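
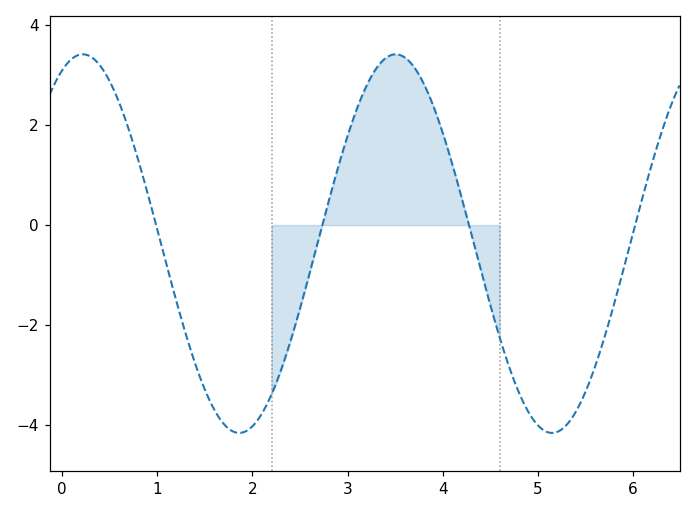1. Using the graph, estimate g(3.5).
3.41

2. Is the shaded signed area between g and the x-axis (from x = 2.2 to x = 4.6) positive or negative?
positive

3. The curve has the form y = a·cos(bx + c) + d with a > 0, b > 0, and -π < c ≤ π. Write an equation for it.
y = 3.78cos(1.91x - 0.412) - 0.37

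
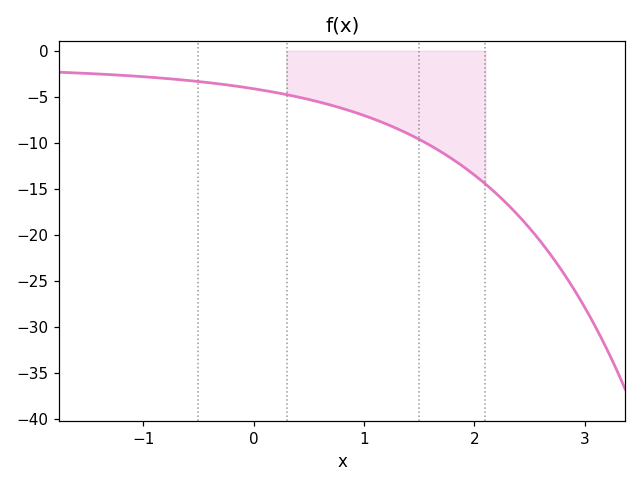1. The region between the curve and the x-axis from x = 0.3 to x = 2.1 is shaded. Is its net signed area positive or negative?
negative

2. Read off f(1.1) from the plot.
-7.46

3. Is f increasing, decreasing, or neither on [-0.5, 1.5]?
decreasing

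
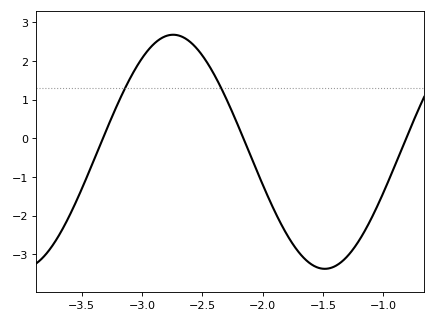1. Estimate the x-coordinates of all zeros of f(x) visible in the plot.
-3.32, -2.16, -0.81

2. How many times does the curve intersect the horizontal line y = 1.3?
2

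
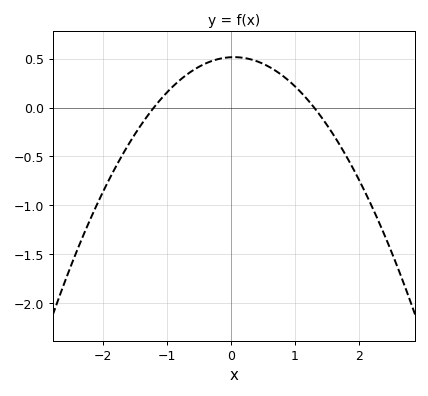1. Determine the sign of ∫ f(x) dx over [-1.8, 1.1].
positive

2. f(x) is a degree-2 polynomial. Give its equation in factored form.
y = -0.33(x + 1.2)(x - 1.3)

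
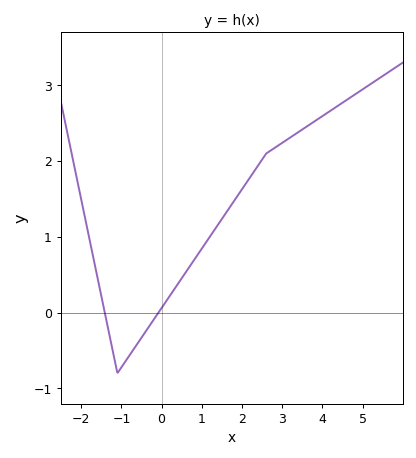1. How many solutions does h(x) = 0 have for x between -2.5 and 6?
2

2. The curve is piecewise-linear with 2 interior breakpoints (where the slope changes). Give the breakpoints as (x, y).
(-1.1, -0.8); (2.6, 2.1)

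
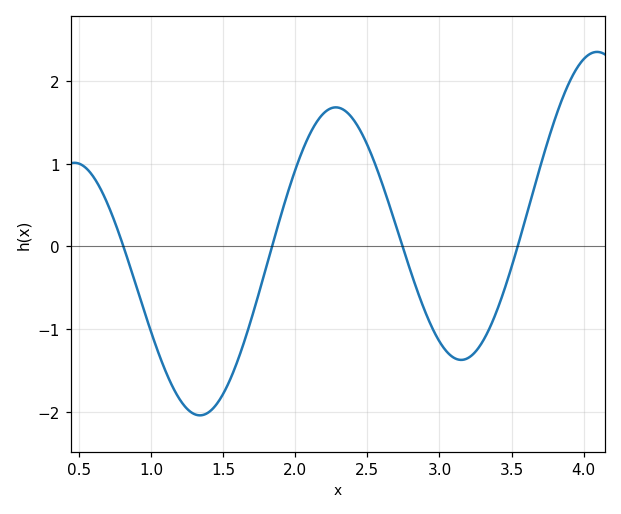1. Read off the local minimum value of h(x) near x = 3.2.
-1.37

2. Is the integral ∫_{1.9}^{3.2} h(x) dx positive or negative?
positive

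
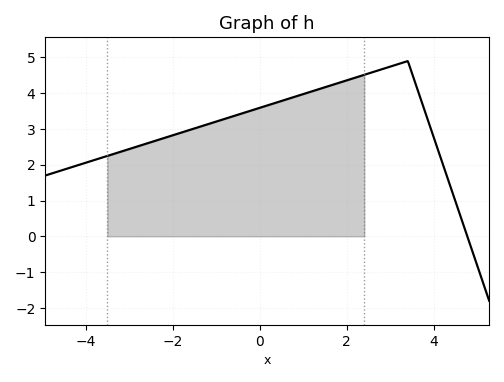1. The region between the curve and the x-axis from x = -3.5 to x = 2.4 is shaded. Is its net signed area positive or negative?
positive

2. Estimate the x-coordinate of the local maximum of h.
3.4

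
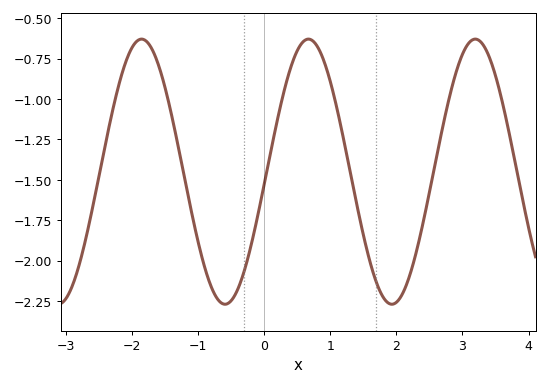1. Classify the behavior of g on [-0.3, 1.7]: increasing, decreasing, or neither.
neither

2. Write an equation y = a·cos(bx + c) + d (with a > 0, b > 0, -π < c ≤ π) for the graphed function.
y = 0.82cos(2.49x - 1.67) - 1.45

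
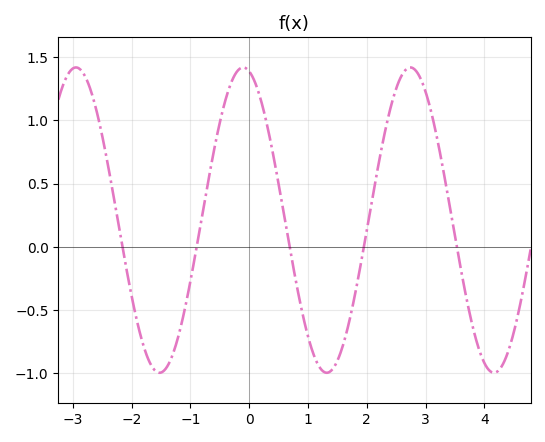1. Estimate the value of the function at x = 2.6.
1.36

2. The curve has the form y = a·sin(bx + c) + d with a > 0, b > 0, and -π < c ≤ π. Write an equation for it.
y = 1.21sin(2.21x + 1.8) + 0.21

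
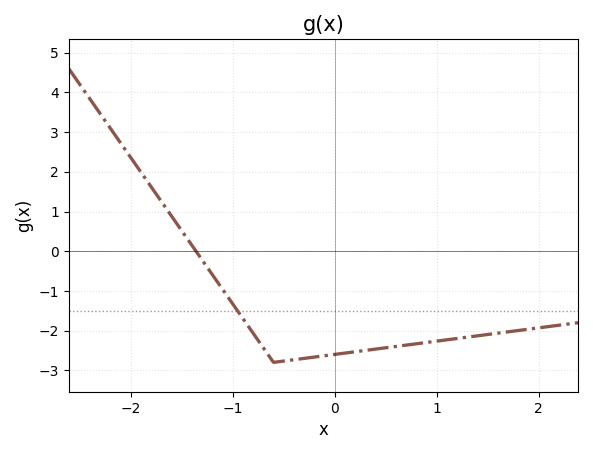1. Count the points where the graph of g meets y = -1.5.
1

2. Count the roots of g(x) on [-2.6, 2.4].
1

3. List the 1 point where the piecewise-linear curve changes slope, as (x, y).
(-0.6, -2.8)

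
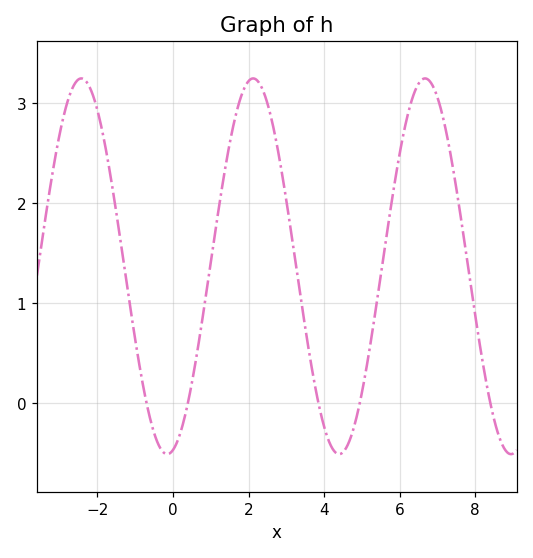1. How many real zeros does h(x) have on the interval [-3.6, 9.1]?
5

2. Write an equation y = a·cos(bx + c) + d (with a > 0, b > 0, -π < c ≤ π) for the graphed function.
y = 1.88cos(1.38x - 2.93) + 1.37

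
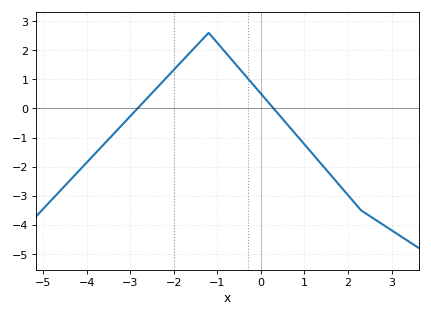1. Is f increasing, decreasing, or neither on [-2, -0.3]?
neither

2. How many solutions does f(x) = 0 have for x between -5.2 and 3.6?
2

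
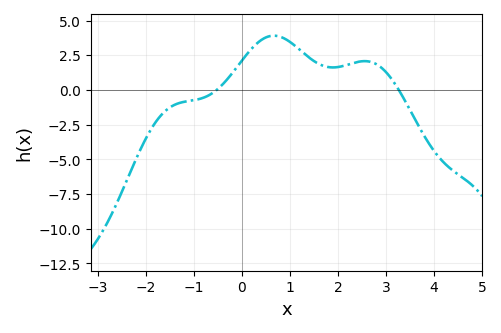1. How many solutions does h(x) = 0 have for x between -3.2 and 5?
2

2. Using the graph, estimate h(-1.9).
-2.87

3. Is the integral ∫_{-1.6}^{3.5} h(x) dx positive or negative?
positive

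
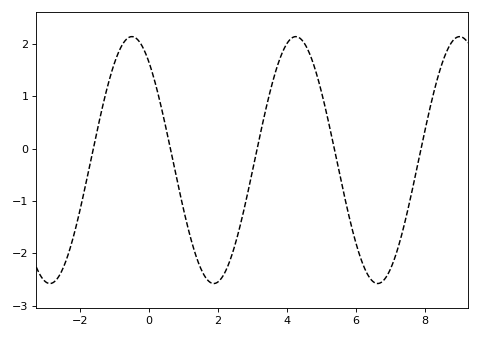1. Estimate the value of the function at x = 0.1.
1.44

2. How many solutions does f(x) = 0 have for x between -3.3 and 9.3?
5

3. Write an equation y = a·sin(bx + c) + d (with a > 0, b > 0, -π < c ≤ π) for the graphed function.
y = 2.36sin(1.32x + 2.23) - 0.22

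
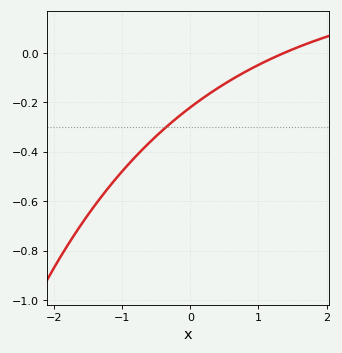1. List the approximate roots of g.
1.38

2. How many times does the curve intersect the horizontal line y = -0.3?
1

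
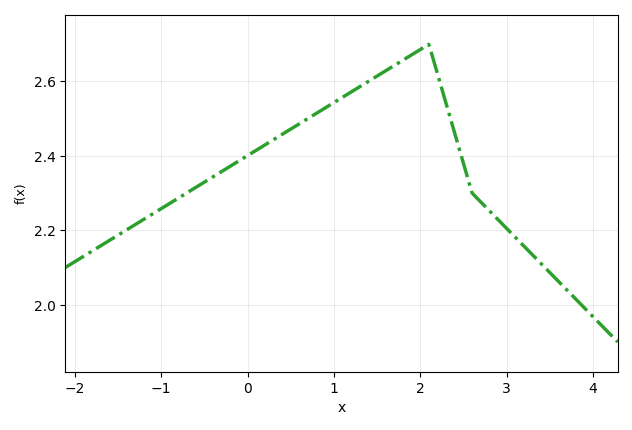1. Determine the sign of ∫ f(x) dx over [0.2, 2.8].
positive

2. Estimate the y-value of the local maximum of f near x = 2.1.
2.7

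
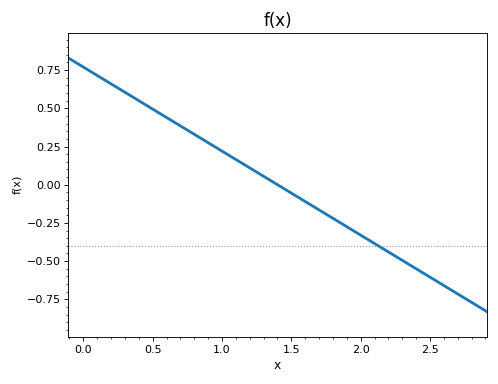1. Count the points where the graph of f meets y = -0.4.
1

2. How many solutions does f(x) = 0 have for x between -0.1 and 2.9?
1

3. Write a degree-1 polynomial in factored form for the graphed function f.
y = -0.55(x - 1.4)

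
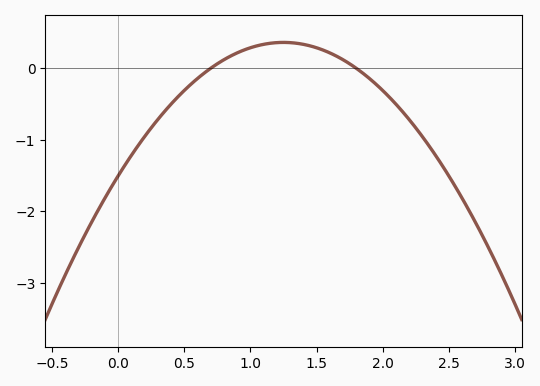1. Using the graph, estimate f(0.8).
0.119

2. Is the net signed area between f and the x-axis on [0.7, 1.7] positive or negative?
positive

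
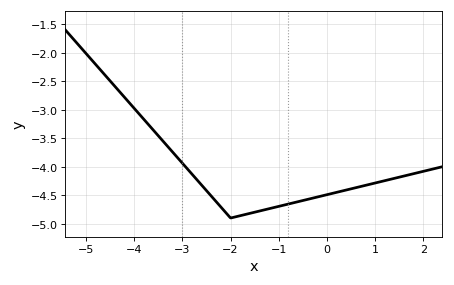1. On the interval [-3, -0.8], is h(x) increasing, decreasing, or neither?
neither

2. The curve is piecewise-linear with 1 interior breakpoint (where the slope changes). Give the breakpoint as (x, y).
(-2, -4.9)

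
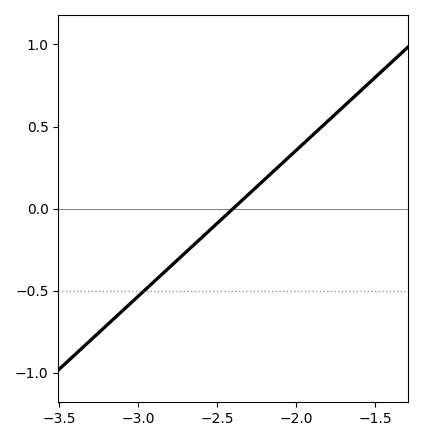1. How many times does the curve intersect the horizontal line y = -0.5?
1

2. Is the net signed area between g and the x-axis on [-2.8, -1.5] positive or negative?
positive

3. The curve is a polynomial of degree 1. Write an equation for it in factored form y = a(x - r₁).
y = 0.89(x + 2.4)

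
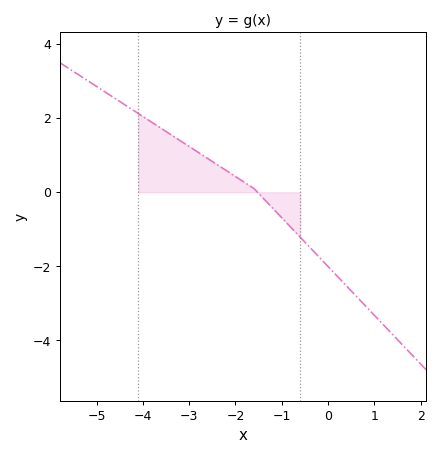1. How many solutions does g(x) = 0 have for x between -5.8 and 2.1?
1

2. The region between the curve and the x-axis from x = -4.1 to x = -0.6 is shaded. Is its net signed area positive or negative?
positive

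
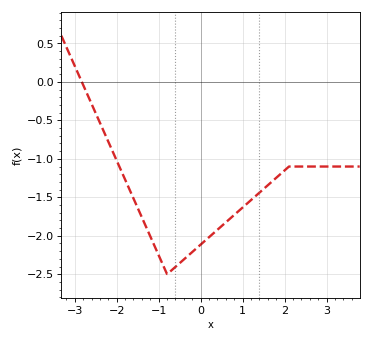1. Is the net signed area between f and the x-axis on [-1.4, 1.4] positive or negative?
negative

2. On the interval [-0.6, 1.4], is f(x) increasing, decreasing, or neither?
increasing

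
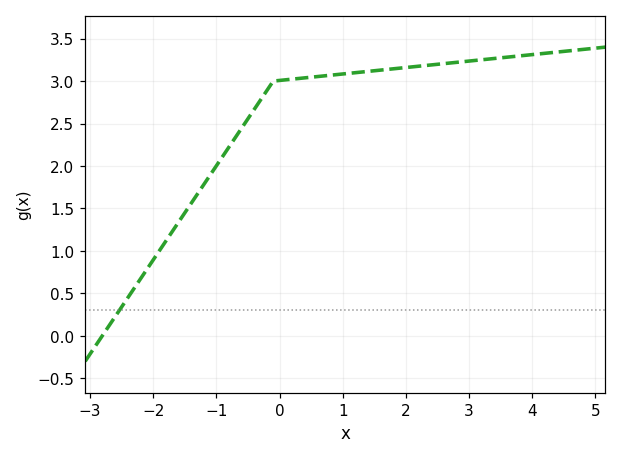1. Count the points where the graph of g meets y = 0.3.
1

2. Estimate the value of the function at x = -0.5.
2.56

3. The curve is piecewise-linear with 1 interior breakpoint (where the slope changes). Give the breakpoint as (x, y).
(-0.1, 3)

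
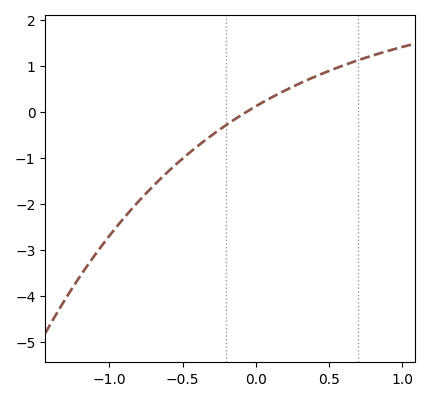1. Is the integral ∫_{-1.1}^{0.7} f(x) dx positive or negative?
negative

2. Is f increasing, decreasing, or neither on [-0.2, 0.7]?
increasing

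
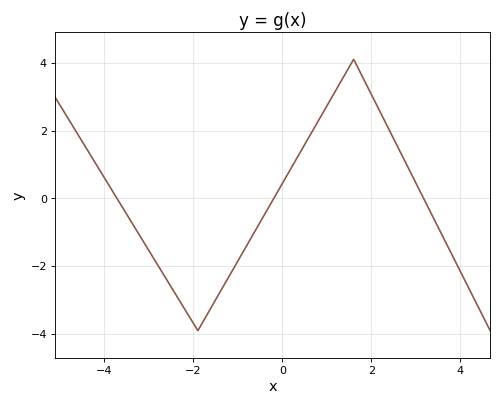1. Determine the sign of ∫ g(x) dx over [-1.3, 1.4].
positive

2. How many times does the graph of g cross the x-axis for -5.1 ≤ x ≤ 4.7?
3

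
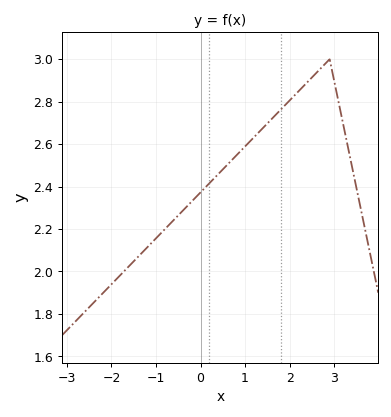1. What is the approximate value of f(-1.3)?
2.09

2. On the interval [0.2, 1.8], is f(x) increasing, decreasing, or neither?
increasing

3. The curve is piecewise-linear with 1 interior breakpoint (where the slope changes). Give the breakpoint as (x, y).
(2.9, 3)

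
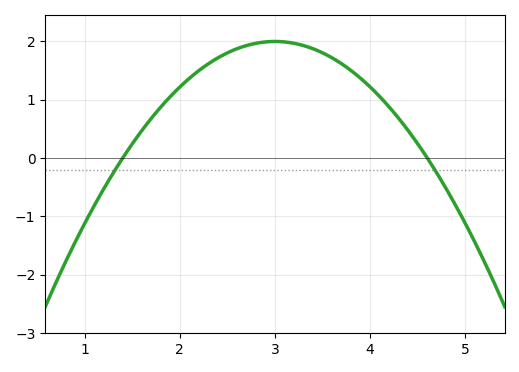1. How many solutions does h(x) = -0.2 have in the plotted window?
2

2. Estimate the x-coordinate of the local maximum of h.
3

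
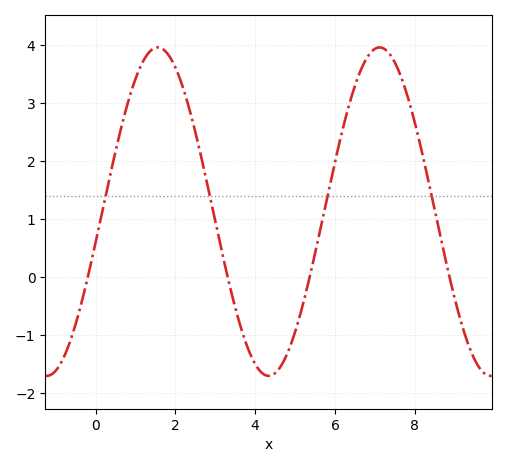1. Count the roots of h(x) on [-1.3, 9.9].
4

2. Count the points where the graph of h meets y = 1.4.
4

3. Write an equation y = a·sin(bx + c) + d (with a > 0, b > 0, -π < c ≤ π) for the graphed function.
y = 2.83sin(1.13x - 0.19) + 1.13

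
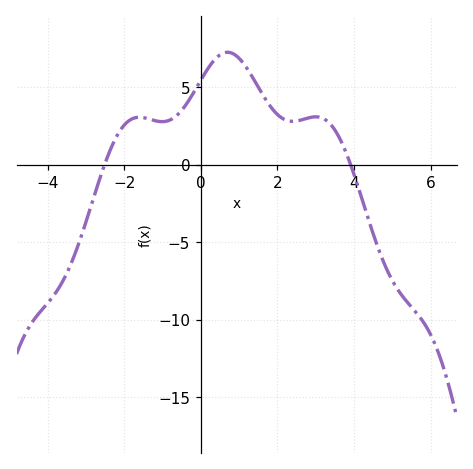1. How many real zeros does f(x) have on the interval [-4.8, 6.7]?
2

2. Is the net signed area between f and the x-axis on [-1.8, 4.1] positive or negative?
positive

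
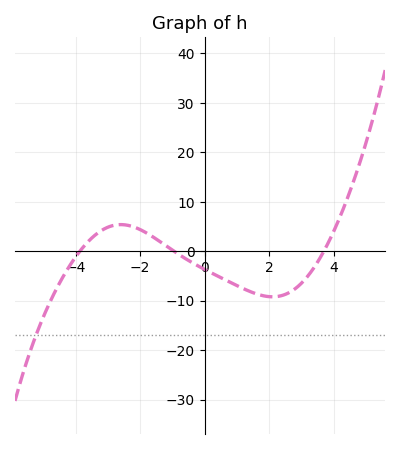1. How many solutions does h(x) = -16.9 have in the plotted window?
1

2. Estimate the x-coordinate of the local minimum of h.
2.1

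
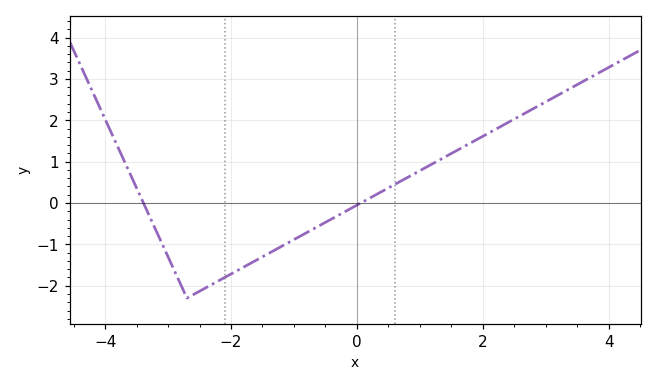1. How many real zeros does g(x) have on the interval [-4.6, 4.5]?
2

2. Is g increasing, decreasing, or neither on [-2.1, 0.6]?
increasing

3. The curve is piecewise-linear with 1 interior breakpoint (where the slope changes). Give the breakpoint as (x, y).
(-2.7, -2.3)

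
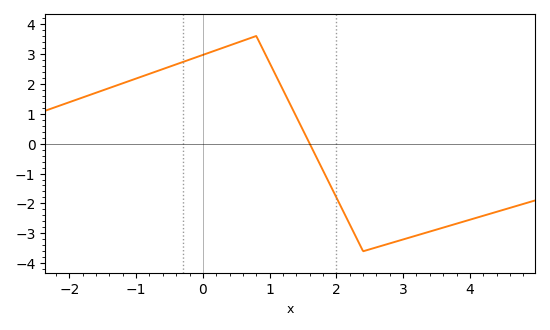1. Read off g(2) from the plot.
-1.8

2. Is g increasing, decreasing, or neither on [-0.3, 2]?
neither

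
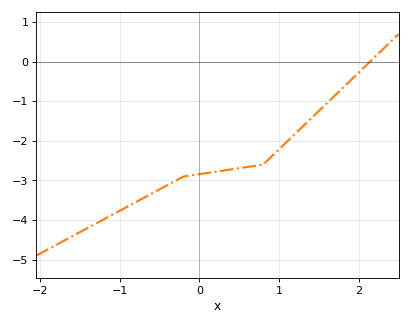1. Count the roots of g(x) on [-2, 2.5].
1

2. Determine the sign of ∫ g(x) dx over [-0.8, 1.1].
negative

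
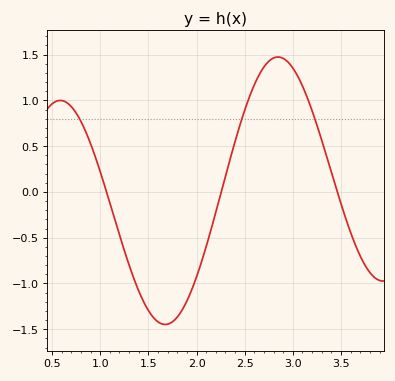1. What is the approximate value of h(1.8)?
-1.37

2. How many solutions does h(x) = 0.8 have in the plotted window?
3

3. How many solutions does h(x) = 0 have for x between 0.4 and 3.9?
3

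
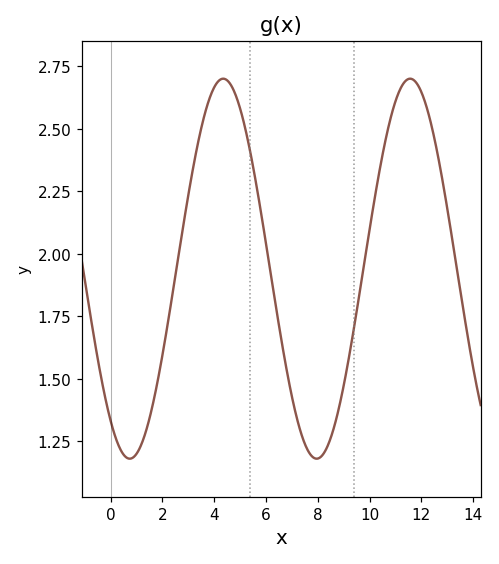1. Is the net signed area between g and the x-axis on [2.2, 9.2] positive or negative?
positive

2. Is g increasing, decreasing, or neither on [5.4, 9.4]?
neither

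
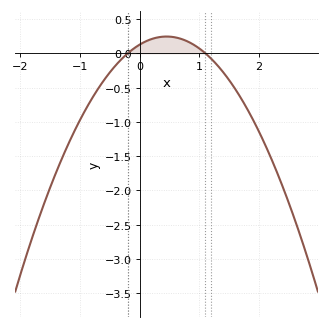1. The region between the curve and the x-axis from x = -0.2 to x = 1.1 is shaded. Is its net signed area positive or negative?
positive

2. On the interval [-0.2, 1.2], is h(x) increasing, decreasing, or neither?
neither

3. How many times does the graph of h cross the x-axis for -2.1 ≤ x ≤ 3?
2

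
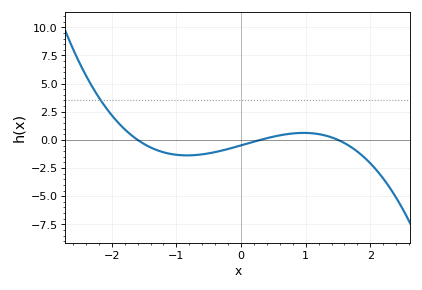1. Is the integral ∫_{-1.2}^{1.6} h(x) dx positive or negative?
negative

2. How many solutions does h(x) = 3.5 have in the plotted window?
1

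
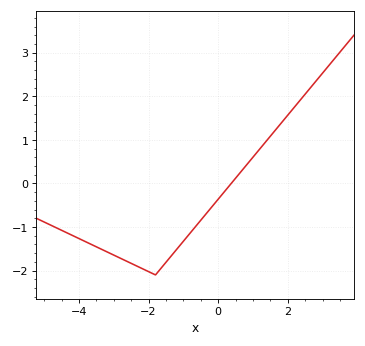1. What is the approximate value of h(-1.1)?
-1.4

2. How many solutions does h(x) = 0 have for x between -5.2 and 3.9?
1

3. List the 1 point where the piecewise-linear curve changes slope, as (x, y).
(-1.8, -2.1)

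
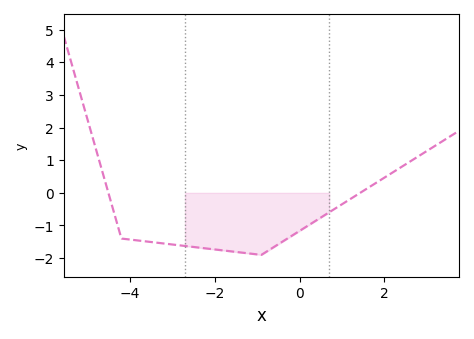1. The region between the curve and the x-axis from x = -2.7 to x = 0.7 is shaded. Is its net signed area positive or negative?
negative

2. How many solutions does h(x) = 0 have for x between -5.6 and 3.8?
2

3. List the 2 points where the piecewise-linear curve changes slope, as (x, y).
(-4.2, -1.4); (-0.9, -1.9)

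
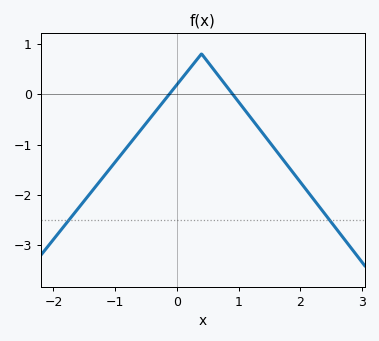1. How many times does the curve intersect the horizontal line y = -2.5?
2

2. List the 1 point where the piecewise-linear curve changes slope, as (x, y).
(0.4, 0.8)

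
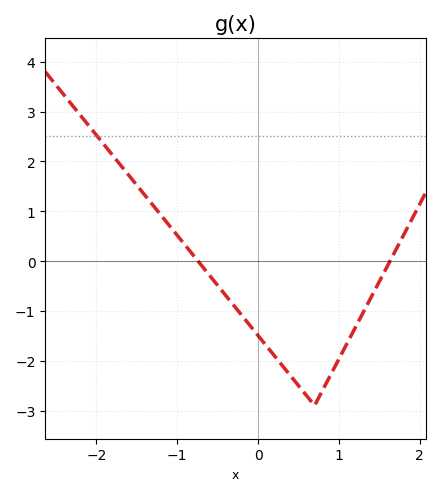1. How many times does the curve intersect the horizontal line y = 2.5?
1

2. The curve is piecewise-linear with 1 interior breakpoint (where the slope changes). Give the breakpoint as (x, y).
(0.7, -2.9)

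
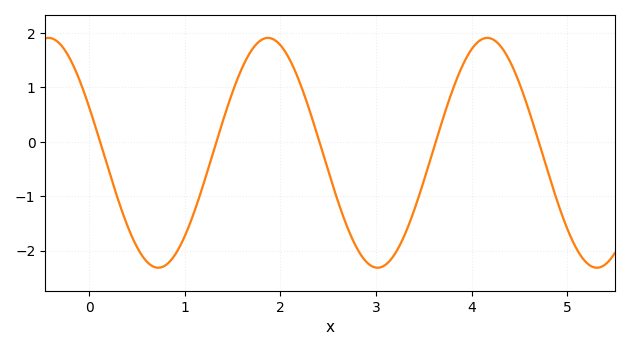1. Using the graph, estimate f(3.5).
-0.7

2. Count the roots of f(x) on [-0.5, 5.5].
5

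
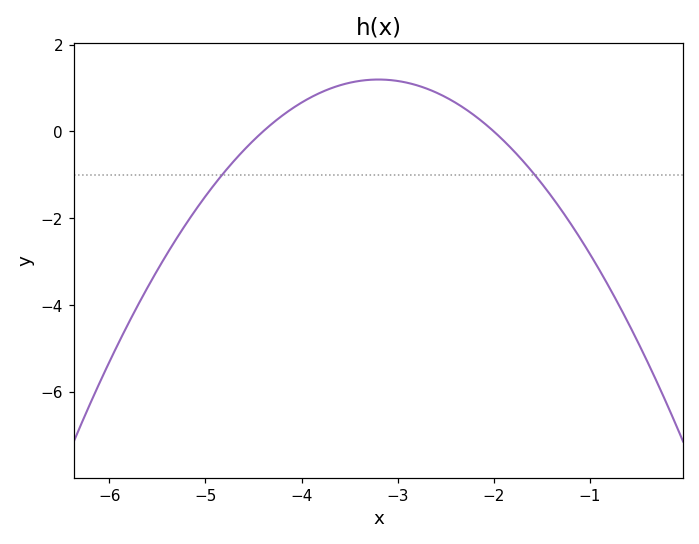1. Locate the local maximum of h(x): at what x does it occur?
-3.2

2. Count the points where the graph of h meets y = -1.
2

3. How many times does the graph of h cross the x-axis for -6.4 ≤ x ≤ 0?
2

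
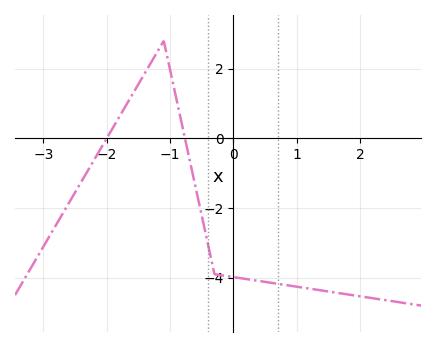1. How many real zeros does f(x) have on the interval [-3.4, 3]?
2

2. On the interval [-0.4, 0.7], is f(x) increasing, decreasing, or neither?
decreasing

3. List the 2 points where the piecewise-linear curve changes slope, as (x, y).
(-1.1, 2.8); (-0.3, -3.9)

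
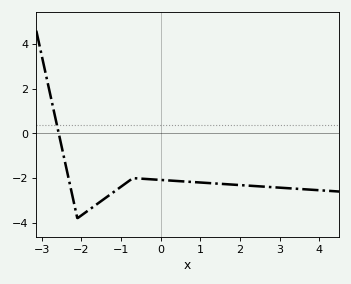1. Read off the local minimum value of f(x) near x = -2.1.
-3.8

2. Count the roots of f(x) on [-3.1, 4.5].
1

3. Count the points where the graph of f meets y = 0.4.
1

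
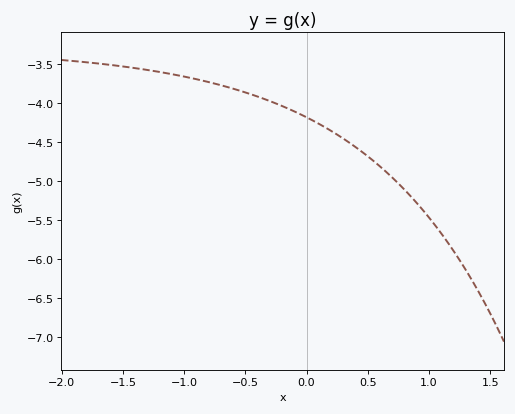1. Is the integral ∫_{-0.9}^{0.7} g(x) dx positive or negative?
negative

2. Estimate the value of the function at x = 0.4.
-4.56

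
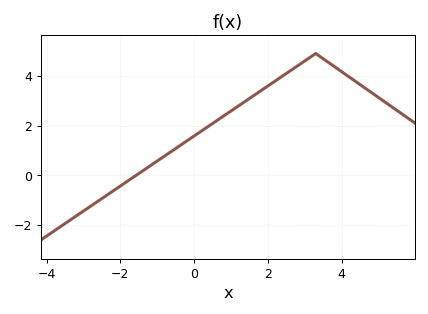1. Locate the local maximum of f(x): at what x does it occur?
3.2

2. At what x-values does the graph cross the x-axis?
-1.6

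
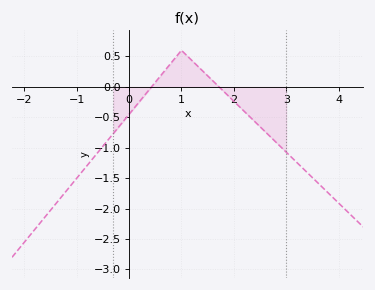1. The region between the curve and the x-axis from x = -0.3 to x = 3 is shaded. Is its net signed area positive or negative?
negative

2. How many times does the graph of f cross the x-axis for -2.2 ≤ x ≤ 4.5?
2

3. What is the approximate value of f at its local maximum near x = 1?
0.6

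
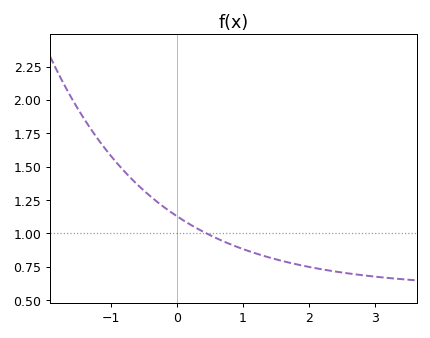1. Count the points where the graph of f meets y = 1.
1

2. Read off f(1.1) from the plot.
0.866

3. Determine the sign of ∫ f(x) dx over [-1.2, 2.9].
positive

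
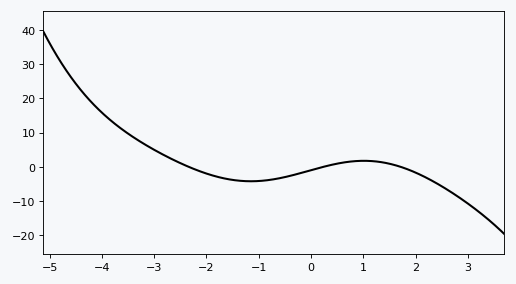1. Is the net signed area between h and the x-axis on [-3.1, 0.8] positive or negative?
negative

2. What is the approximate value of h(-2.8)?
3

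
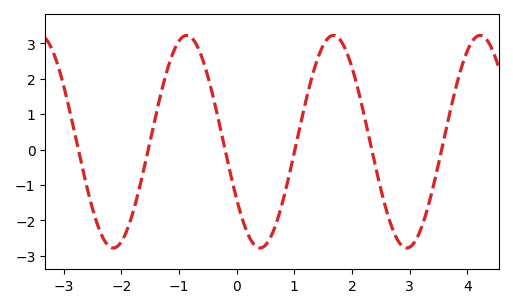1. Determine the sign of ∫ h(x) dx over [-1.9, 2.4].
positive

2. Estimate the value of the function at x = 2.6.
-1.7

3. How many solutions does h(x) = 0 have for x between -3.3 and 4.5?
6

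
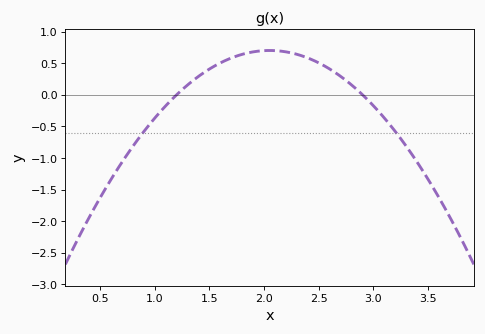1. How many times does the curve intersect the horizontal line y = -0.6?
2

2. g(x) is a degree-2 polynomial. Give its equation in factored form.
y = -0.97(x - 1.2)(x - 2.9)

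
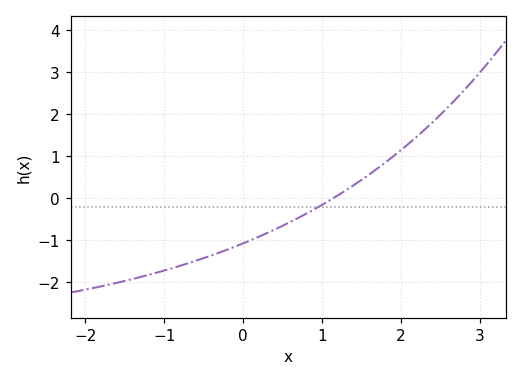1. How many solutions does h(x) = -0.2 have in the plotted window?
1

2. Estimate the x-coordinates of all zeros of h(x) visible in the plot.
1.1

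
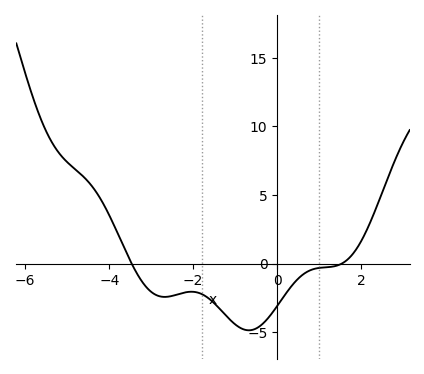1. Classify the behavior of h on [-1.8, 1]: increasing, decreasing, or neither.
neither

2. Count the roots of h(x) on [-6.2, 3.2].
2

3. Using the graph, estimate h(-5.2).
8.08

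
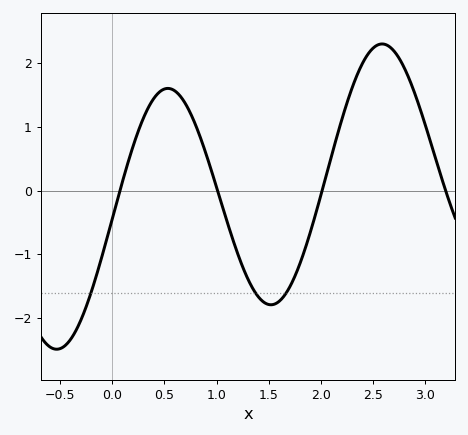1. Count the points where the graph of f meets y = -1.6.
3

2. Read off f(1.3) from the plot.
-1.4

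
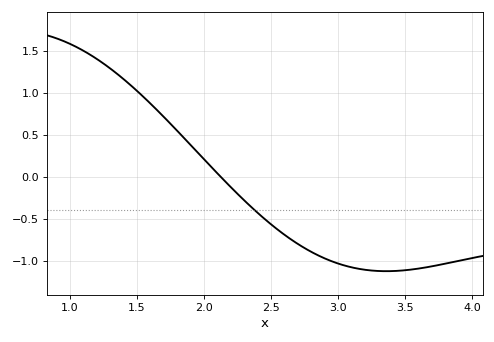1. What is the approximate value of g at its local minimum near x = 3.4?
-1.12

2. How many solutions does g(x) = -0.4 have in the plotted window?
1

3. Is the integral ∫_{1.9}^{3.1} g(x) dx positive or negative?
negative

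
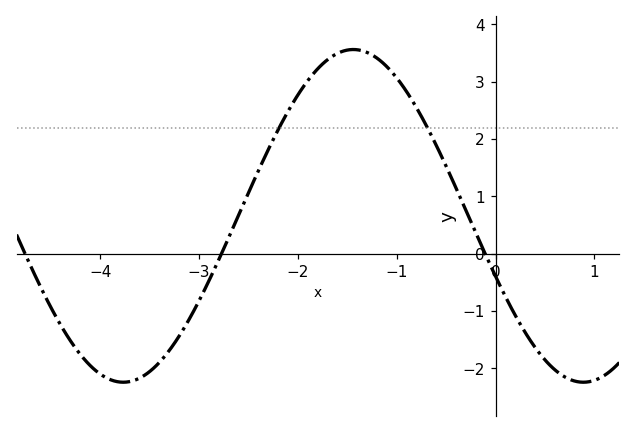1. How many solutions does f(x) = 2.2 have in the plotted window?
2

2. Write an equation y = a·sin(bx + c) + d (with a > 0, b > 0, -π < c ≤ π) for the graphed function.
y = 2.9sin(1.4x - 2.8) + 0.66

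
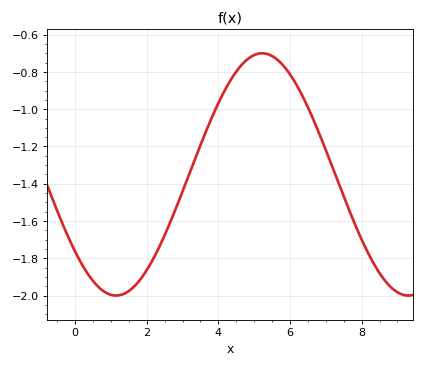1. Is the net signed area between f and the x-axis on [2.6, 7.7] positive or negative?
negative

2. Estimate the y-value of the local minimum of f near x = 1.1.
-2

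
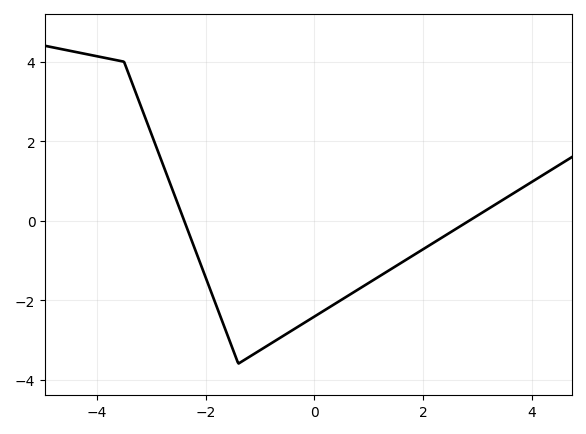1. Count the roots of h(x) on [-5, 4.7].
2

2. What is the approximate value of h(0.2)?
-2.2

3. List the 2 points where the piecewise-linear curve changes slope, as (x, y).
(-3.5, 4); (-1.4, -3.6)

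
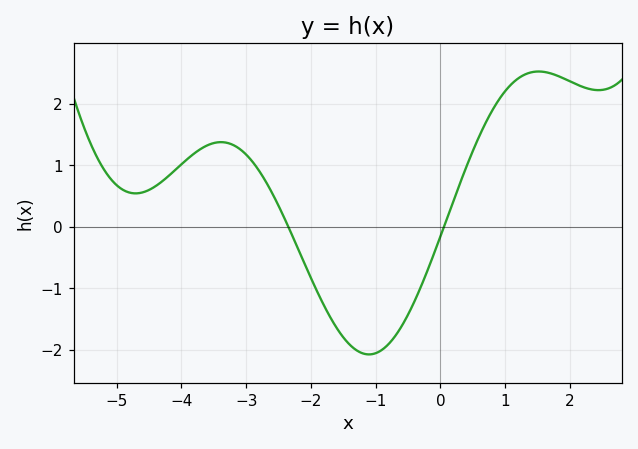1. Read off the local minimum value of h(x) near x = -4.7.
0.545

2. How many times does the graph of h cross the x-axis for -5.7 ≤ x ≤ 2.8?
2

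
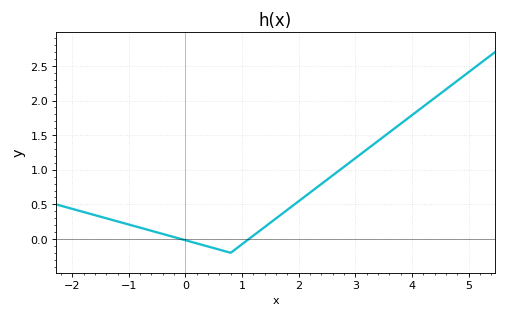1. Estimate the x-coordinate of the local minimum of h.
0.8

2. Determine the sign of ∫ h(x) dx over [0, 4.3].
positive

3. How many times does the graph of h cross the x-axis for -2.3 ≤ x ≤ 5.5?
2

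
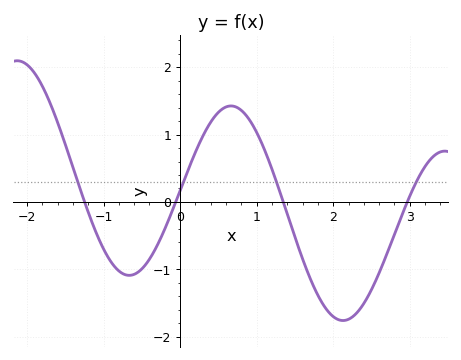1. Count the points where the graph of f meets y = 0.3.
4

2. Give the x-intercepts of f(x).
-1.2, -0.1, 1.3, 3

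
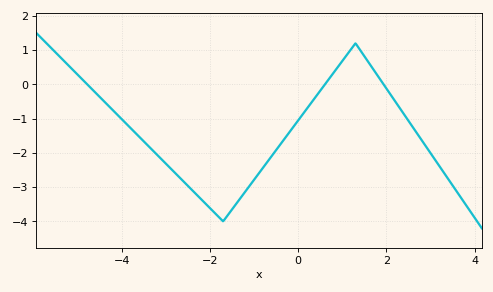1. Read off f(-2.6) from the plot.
-2.8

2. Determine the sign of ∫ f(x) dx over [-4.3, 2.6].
negative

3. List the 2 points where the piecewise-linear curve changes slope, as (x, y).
(-1.7, -4); (1.3, 1.2)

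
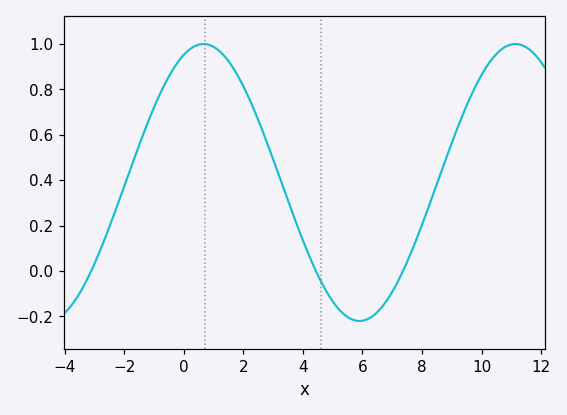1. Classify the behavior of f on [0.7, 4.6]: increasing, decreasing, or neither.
decreasing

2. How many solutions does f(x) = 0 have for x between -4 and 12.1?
3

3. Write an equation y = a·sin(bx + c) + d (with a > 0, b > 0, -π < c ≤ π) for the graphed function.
y = 0.61sin(0.6x + 1.17) + 0.39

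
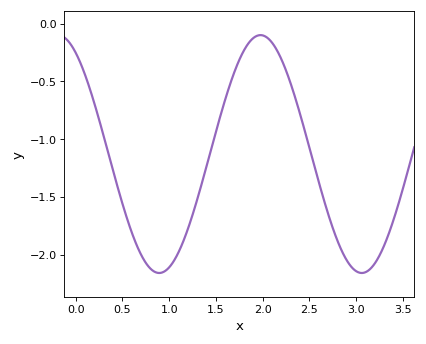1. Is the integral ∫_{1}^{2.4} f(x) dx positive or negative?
negative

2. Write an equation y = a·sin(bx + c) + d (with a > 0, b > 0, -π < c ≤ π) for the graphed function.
y = 1.03sin(2.9x + 2.12) - 1.13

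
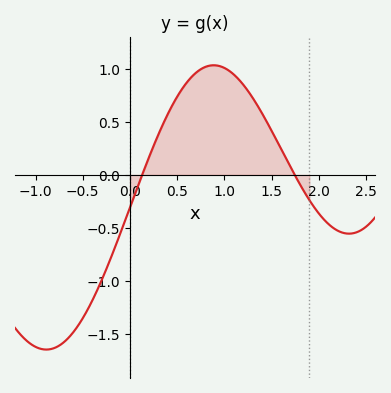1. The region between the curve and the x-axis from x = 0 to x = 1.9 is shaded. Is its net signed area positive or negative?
positive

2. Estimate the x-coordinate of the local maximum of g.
0.9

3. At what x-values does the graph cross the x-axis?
0.1, 1.7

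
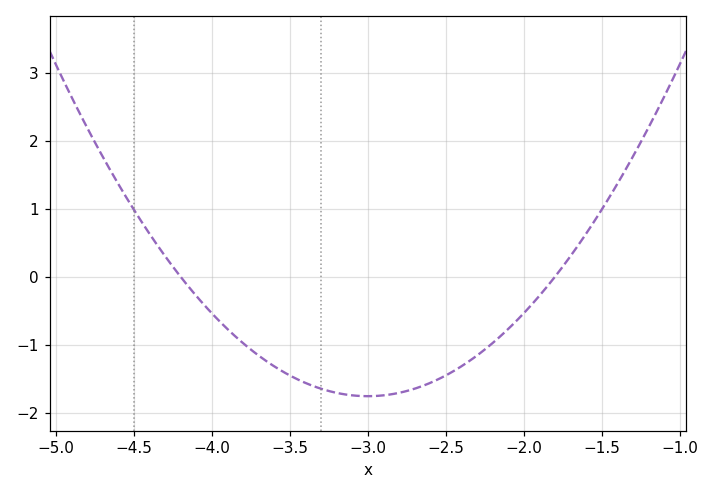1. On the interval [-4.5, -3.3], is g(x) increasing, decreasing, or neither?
decreasing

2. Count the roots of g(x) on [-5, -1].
2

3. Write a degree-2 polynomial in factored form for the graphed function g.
y = 1.22(x + 4.2)(x + 1.8)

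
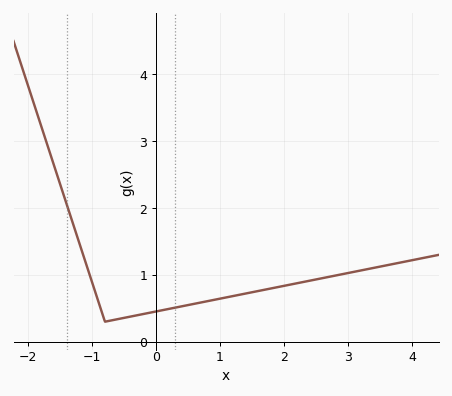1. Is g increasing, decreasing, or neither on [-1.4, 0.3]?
neither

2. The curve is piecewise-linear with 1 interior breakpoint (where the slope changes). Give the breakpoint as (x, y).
(-0.8, 0.3)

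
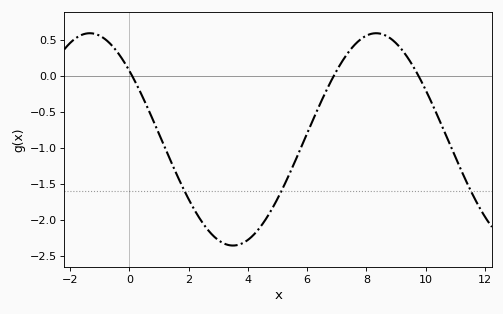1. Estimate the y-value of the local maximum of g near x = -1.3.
0.59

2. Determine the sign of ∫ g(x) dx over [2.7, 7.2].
negative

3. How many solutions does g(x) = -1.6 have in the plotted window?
3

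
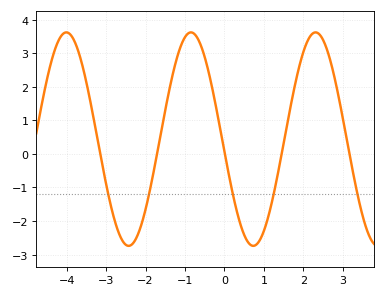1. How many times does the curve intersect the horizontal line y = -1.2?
5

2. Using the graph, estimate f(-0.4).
2.43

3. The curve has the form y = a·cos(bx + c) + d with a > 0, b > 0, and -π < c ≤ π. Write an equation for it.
y = 3.18cos(1.99x + 1.69) + 0.44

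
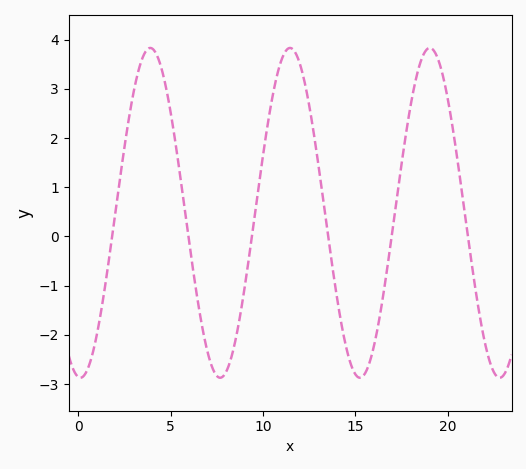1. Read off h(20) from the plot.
2.81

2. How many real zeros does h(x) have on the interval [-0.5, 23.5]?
6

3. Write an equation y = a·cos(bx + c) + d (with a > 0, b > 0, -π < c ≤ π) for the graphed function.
y = 3.35cos(0.83x + 3.05) + 0.48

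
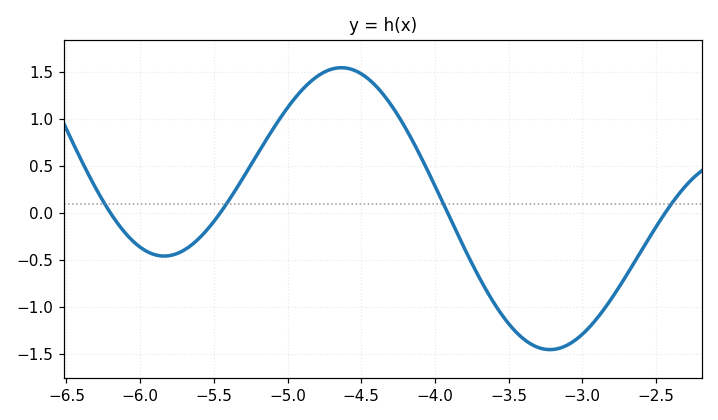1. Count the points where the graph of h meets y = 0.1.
4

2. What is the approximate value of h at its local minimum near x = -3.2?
-1.45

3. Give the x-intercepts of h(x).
-6.2, -5.46, -3.91, -2.44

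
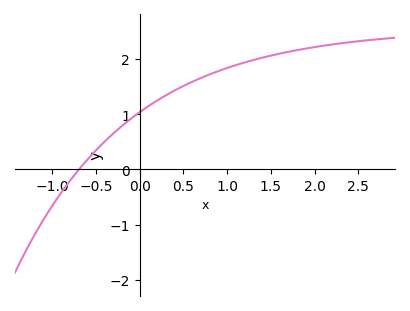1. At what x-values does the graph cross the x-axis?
-0.7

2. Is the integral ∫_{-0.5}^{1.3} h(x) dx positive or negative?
positive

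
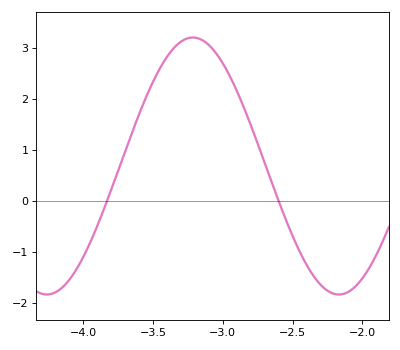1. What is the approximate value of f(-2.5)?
-0.678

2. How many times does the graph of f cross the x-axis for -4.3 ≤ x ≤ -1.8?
2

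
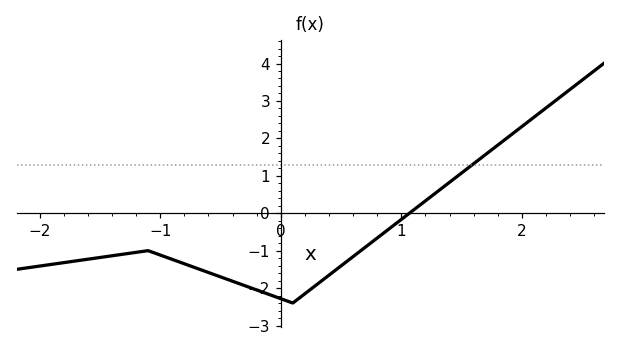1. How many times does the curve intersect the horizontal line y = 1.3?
1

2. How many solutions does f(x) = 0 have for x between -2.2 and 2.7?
1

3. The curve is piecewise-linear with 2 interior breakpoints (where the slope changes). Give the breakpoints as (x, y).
(-1.1, -1); (0.1, -2.4)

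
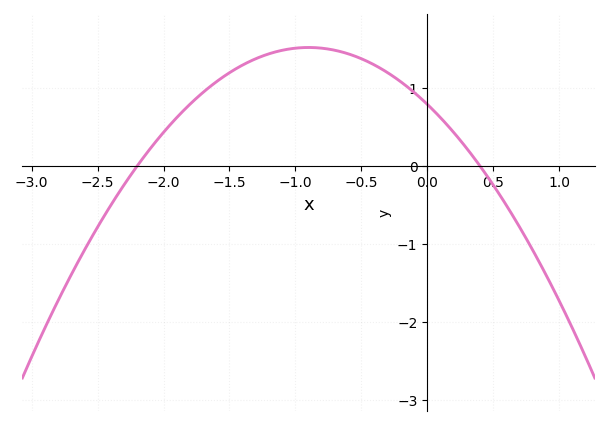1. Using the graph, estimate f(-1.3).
1.38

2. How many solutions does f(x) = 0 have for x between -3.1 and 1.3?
2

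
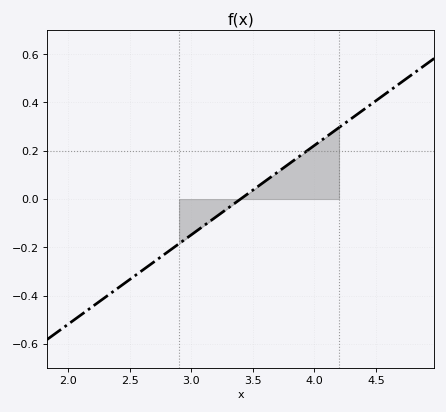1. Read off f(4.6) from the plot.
0.44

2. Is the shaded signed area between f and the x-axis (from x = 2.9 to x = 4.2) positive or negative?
positive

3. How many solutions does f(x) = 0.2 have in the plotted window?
1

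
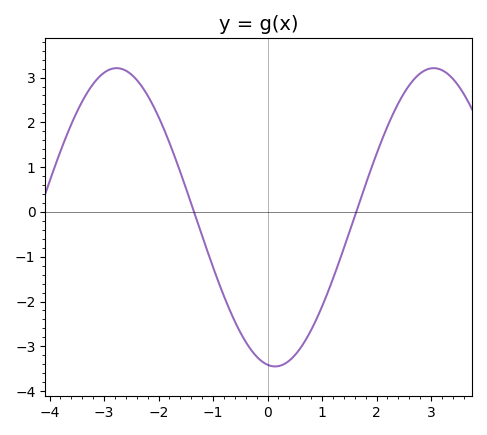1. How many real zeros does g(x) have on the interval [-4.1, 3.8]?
2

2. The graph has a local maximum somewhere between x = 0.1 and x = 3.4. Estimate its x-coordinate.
3.05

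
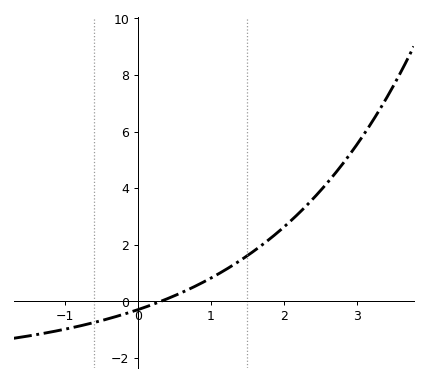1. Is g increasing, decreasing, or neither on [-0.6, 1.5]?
increasing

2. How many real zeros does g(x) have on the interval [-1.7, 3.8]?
1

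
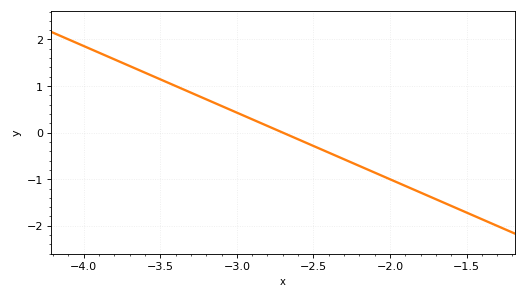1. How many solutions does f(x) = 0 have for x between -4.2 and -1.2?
1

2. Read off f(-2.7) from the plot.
0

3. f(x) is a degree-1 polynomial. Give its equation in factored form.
y = -1.43(x + 2.7)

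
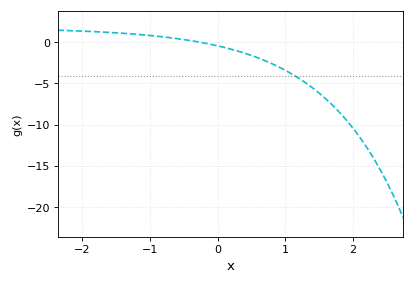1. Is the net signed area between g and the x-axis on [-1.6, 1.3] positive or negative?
negative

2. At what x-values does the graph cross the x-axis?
-0.282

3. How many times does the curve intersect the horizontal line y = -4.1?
1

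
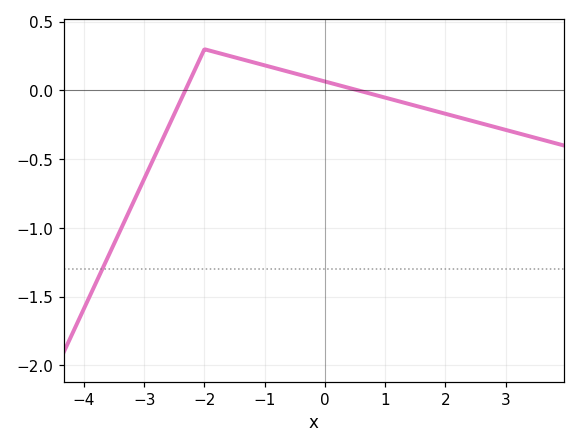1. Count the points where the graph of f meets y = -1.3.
1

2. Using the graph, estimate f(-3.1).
-0.75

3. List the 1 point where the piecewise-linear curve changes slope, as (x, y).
(-2, 0.3)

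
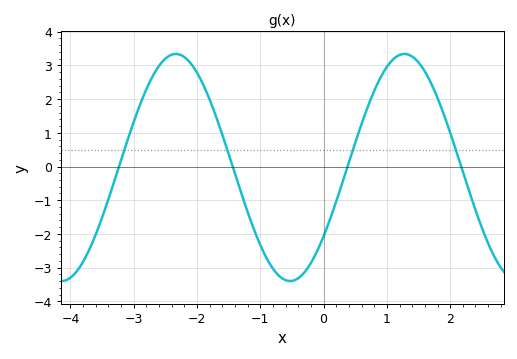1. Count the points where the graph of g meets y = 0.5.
4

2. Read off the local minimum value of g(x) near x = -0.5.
-3.4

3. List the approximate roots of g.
-3.2, -1.4, 0.4, 2.2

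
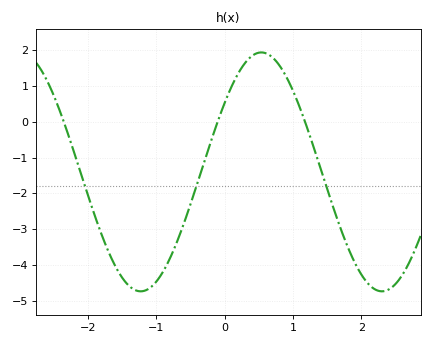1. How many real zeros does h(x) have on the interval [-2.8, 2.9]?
3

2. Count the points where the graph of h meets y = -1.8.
3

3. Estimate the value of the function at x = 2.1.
-4.53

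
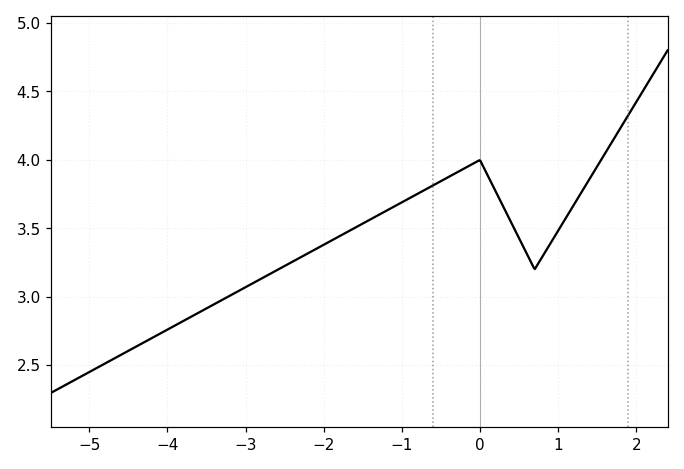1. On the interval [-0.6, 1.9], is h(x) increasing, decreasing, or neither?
neither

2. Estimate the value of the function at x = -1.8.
3.45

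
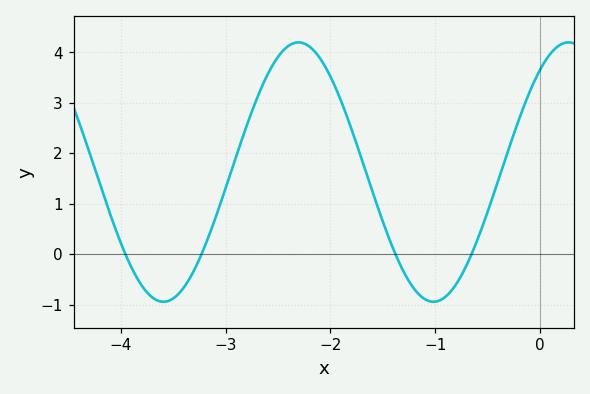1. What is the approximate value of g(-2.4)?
4.1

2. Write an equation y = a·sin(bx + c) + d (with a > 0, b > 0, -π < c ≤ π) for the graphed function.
y = 2.57sin(2.4x + 0.91) + 1.63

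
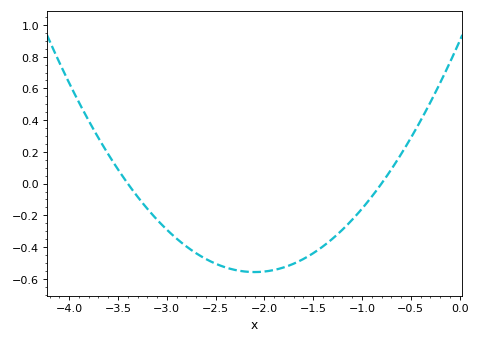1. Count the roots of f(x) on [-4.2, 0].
2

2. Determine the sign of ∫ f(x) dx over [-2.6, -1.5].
negative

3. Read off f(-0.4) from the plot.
0.4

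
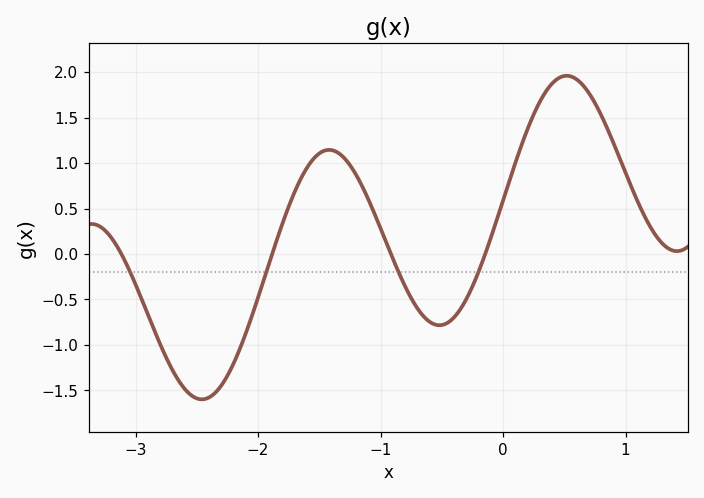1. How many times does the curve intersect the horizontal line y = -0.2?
4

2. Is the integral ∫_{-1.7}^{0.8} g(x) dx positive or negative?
positive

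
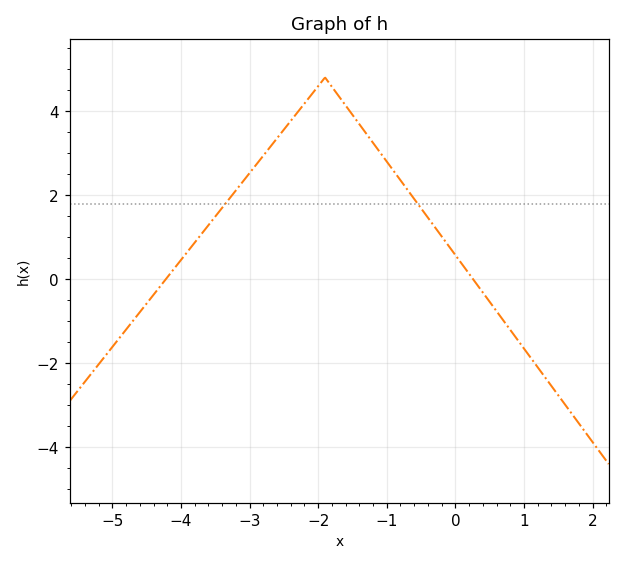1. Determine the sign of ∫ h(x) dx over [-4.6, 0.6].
positive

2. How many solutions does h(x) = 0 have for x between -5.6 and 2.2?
2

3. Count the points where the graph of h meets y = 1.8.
2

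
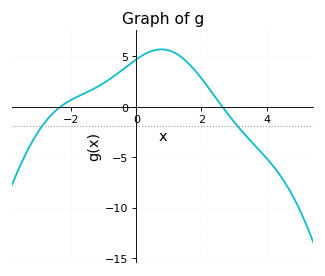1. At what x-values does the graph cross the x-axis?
-2.4, 2.6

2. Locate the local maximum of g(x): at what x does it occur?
0.8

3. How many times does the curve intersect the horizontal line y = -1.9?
2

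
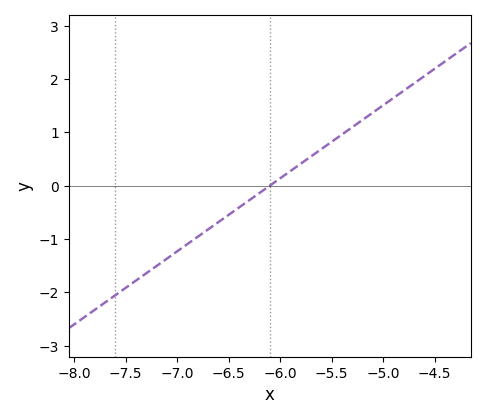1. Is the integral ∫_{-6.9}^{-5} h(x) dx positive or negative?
positive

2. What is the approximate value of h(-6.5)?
-0.5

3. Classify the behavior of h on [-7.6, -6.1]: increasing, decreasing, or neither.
increasing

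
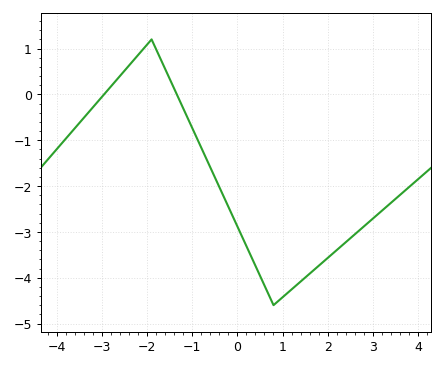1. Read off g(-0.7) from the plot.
-1.38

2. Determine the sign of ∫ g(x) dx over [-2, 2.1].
negative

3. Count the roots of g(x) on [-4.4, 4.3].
2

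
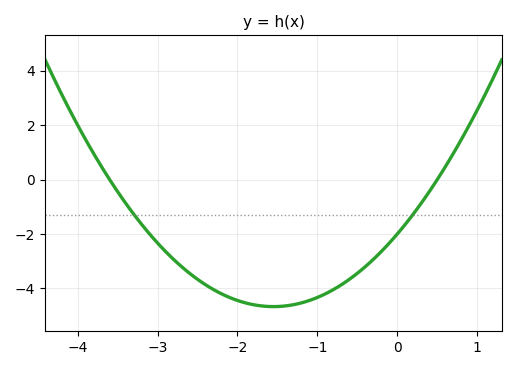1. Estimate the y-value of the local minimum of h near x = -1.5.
-4.66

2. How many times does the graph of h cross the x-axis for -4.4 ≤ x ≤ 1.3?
2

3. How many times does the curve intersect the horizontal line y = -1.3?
2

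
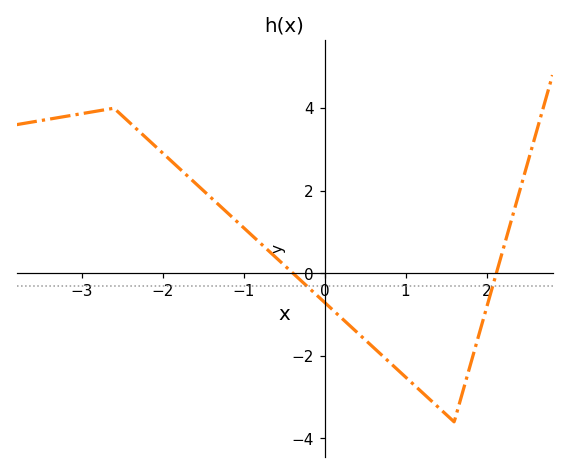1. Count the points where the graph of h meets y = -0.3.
2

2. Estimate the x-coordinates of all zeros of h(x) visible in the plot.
-0.389, 2.12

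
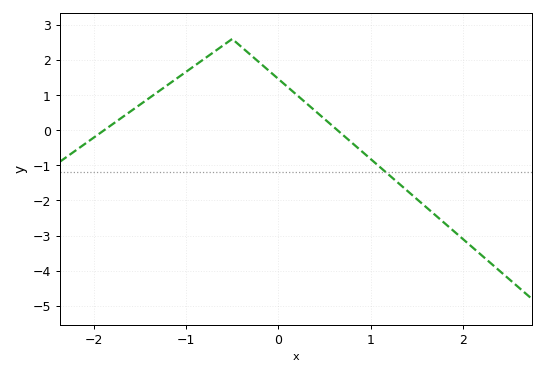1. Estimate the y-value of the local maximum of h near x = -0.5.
2.6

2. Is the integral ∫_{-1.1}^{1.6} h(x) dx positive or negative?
positive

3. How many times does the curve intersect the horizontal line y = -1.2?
1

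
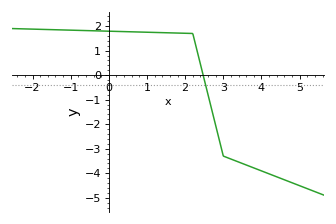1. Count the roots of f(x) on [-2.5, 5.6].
1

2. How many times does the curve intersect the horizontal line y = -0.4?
1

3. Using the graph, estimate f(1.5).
1.7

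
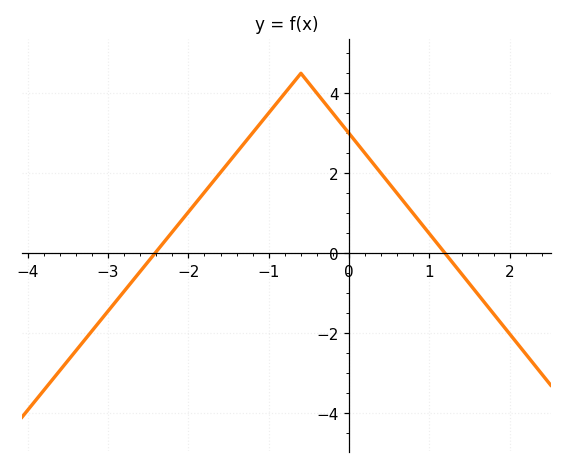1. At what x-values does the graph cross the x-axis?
-2.42, 1.19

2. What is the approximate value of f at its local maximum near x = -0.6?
4.5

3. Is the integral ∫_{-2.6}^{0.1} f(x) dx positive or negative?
positive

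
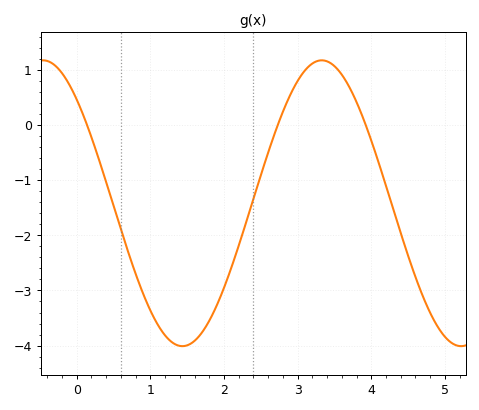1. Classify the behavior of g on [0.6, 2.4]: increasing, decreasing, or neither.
neither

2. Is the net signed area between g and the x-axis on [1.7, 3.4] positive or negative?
negative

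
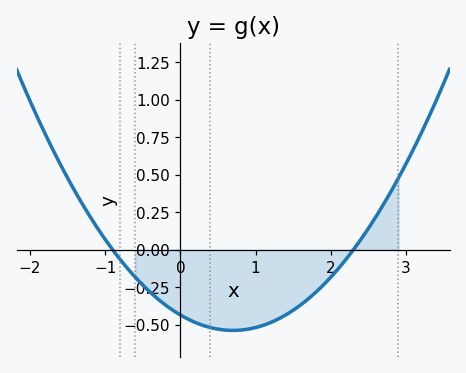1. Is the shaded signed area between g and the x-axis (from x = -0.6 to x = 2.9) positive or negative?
negative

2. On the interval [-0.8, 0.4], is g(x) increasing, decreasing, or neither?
decreasing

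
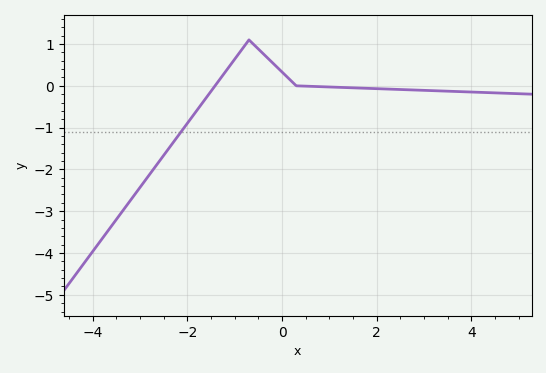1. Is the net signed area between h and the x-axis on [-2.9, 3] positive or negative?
negative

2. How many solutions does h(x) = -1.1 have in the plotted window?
1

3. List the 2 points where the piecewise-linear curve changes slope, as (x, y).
(-0.7, 1.1); (0.3, 0)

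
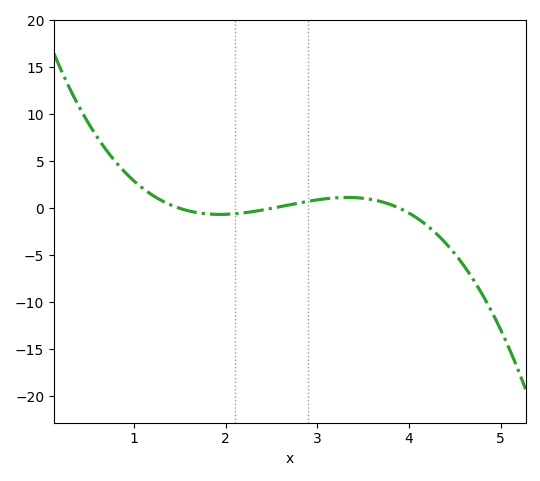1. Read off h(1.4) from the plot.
0.369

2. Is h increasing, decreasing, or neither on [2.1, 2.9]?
increasing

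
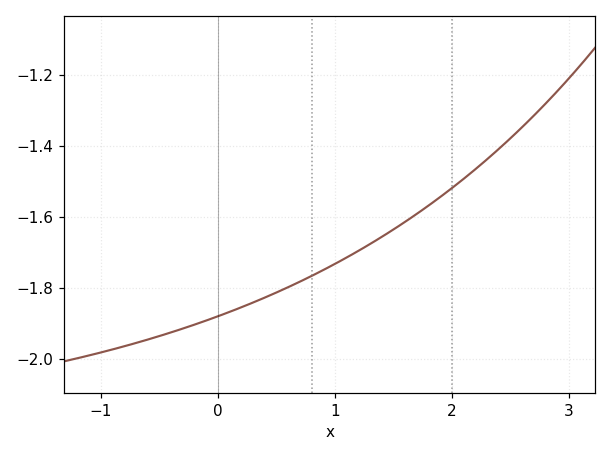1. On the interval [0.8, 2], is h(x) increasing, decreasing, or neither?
increasing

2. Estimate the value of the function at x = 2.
-1.52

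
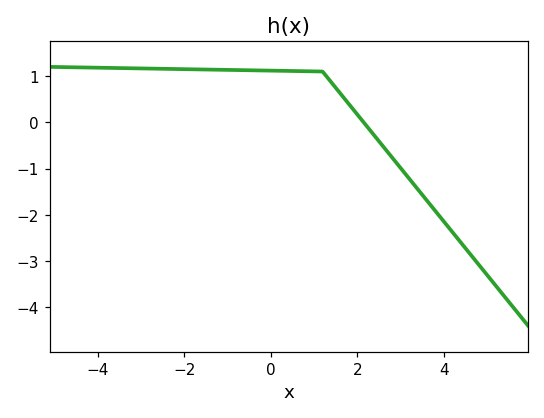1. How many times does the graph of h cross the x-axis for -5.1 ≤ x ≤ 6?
1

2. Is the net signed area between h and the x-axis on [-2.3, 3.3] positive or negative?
positive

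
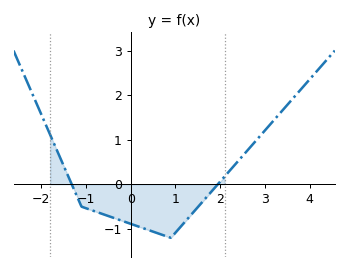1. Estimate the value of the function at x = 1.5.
-0.513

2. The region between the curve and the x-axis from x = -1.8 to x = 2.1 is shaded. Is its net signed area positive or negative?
negative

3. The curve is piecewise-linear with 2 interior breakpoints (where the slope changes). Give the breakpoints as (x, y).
(-1.1, -0.5); (0.9, -1.2)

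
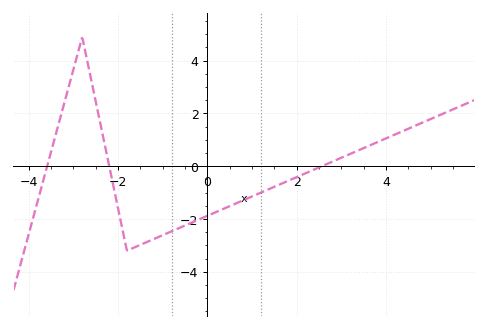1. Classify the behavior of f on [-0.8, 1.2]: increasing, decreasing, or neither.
increasing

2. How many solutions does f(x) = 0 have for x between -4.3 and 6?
3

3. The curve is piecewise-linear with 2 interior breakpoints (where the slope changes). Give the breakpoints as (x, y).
(-2.8, 4.9); (-1.8, -3.2)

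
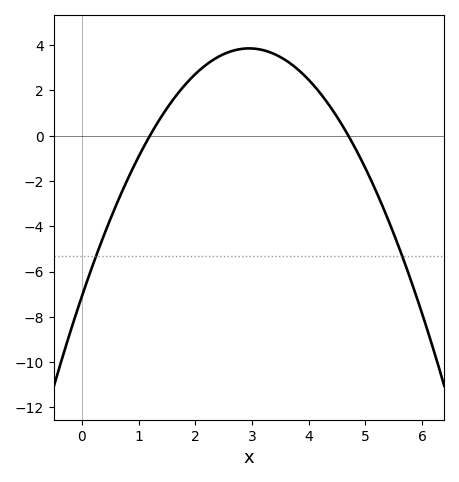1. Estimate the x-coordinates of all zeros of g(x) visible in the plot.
1.2, 4.7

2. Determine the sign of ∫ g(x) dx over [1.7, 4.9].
positive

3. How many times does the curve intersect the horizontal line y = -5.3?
2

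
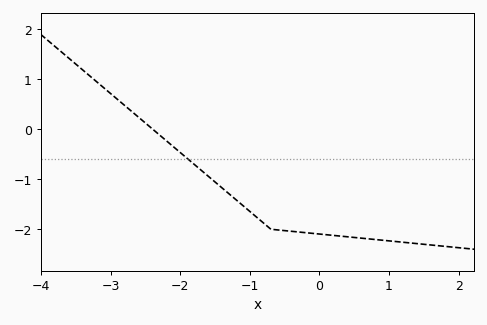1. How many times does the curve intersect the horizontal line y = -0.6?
1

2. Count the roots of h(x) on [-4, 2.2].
1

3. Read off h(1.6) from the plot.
-2.31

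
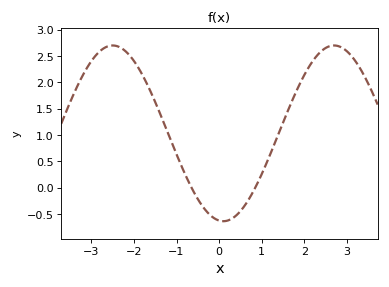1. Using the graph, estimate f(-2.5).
2.7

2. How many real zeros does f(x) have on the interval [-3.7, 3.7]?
2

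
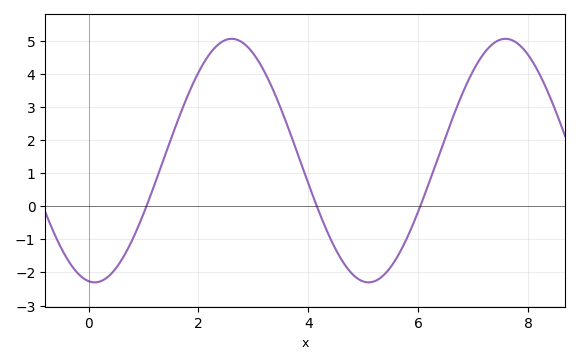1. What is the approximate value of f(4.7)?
-1.85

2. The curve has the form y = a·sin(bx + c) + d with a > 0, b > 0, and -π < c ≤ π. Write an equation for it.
y = 3.68sin(1.26x - 1.71) + 1.38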